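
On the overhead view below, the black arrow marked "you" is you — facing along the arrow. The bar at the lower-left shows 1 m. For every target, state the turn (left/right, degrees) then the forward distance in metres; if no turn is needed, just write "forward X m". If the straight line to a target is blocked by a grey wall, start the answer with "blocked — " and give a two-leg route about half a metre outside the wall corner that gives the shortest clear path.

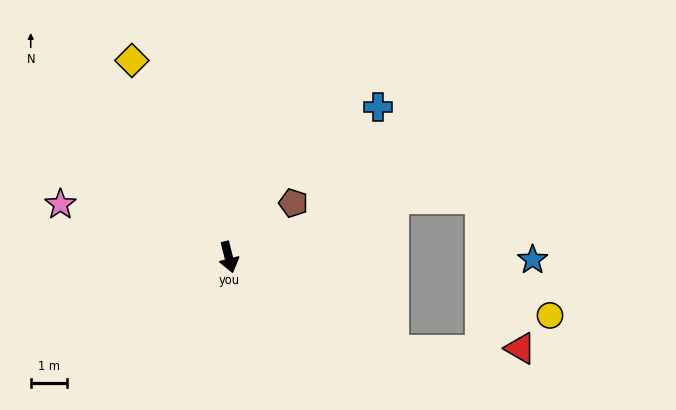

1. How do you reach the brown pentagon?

turn left 116°, forward 2.4 m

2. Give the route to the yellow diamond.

turn right 168°, forward 6.1 m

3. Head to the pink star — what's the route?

turn right 122°, forward 4.9 m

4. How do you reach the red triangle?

blocked — turn left 46°, forward 5.3 m, then turn left 31°, forward 3.5 m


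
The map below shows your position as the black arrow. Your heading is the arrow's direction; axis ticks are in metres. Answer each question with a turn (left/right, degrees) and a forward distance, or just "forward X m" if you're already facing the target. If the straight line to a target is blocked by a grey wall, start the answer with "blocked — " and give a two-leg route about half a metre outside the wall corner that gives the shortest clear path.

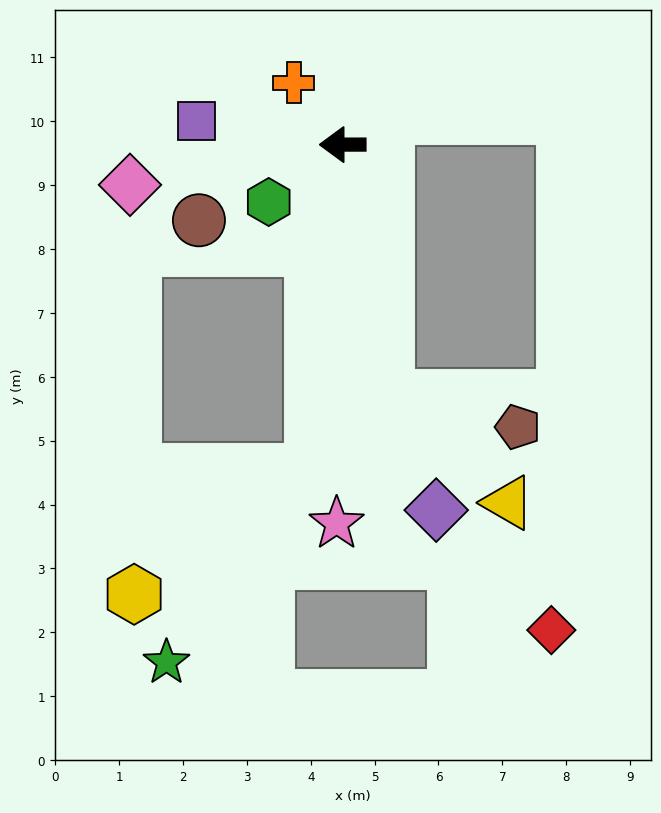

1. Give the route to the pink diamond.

turn left 11°, forward 3.4 m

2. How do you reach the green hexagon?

turn left 38°, forward 1.5 m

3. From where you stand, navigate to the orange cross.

turn right 52°, forward 1.2 m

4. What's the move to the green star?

blocked — turn left 85°, forward 5.1 m, then turn right 32°, forward 3.8 m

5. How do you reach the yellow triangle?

blocked — turn left 100°, forward 4.0 m, then turn left 39°, forward 2.5 m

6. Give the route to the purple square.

turn right 9°, forward 2.3 m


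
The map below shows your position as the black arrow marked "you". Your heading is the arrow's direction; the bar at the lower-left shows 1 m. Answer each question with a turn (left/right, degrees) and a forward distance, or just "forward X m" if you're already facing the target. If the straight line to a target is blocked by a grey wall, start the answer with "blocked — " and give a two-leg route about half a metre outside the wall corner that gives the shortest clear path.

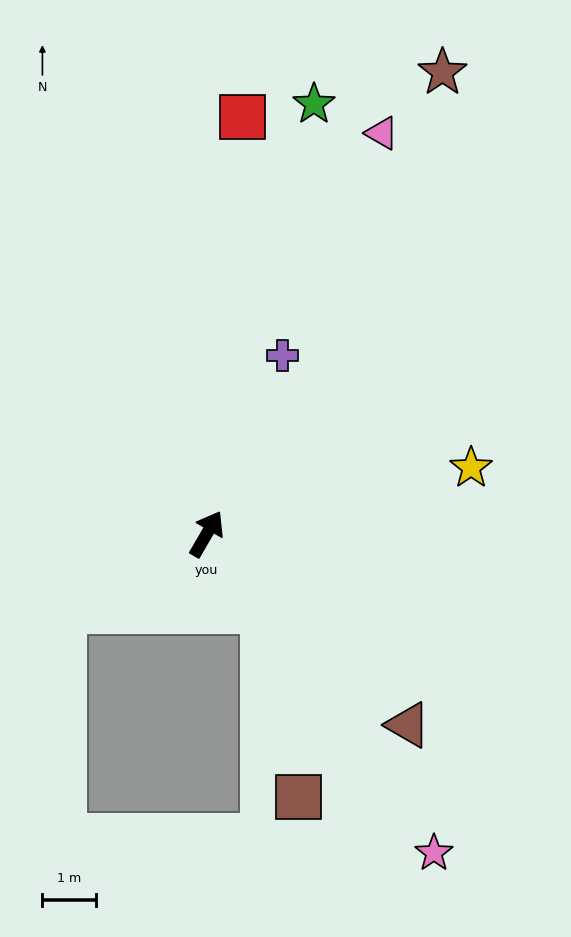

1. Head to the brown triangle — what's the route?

turn right 103°, forward 5.2 m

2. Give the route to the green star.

turn left 16°, forward 8.2 m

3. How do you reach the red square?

turn left 25°, forward 7.8 m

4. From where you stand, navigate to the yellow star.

turn right 46°, forward 5.1 m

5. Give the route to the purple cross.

turn left 7°, forward 3.6 m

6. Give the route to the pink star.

turn right 114°, forward 7.3 m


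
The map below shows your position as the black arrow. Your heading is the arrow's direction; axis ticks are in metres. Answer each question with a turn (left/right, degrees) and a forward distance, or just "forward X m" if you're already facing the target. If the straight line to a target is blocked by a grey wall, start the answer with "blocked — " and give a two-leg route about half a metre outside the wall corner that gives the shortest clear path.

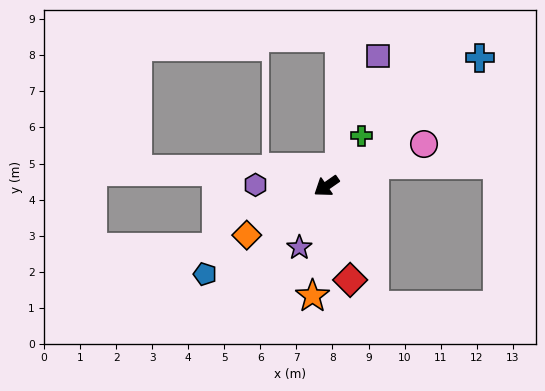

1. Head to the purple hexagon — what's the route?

turn right 36°, forward 2.0 m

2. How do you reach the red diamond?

turn left 69°, forward 2.7 m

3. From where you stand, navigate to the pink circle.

turn left 168°, forward 2.9 m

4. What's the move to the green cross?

turn right 160°, forward 1.7 m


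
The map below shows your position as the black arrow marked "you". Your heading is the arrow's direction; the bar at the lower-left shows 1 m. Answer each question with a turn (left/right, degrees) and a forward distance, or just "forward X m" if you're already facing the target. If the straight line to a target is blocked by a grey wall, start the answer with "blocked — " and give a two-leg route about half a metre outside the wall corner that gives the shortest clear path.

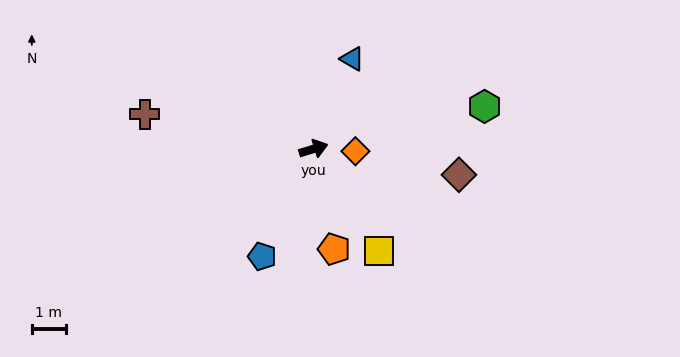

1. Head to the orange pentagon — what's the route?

turn right 96°, forward 3.0 m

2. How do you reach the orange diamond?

turn right 20°, forward 1.2 m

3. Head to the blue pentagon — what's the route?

turn right 133°, forward 3.5 m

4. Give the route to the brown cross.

turn left 151°, forward 5.0 m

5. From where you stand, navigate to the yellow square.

turn right 74°, forward 3.5 m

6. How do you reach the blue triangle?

turn left 50°, forward 2.9 m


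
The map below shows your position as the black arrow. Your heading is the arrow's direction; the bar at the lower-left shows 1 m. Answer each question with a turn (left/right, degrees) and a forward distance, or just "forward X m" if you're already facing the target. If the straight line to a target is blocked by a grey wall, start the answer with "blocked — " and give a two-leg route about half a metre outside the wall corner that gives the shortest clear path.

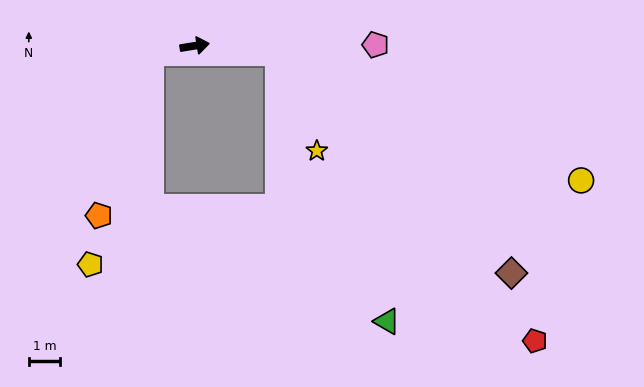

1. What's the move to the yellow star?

blocked — turn right 14°, forward 2.7 m, then turn right 64°, forward 3.3 m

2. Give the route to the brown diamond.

blocked — turn right 14°, forward 2.7 m, then turn right 39°, forward 10.2 m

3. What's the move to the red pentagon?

blocked — turn right 14°, forward 2.7 m, then turn right 44°, forward 12.2 m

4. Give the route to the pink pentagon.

turn right 9°, forward 5.7 m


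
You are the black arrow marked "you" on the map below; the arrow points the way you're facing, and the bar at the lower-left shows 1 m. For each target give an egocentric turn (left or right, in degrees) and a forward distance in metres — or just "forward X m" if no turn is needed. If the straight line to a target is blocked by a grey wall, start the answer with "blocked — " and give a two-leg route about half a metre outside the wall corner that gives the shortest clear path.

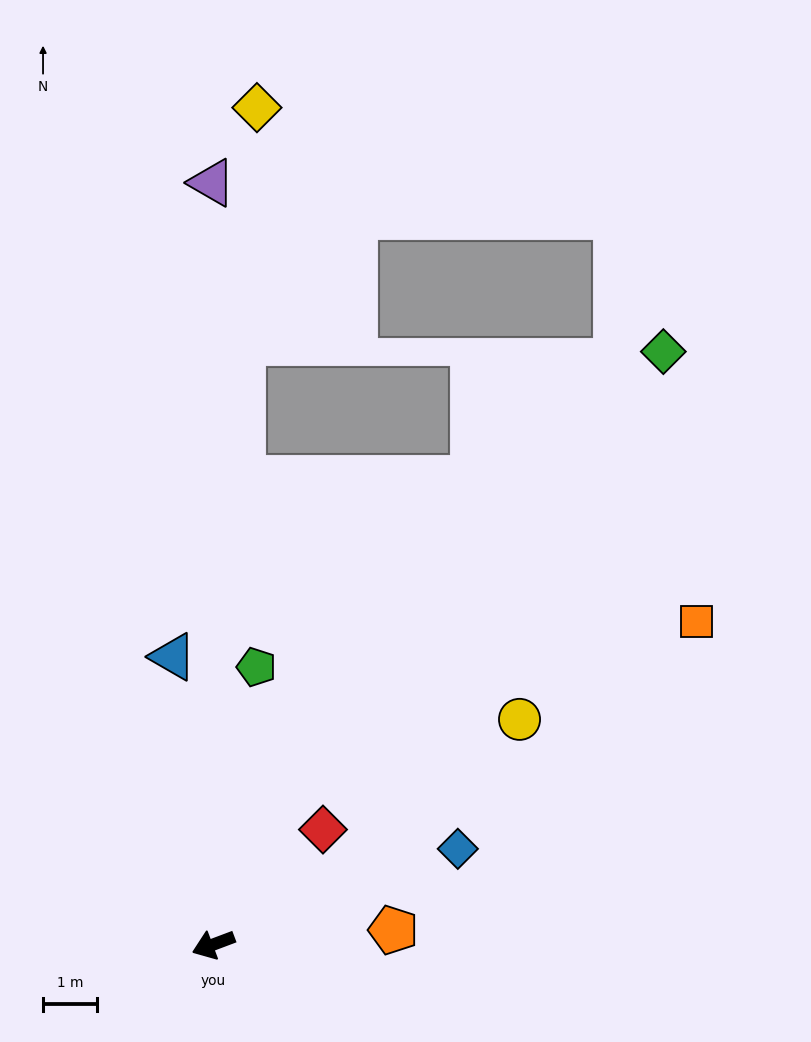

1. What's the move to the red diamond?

turn right 154°, forward 3.0 m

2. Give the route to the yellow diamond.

turn right 114°, forward 15.7 m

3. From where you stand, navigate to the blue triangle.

turn right 103°, forward 5.4 m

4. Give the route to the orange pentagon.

turn left 164°, forward 3.4 m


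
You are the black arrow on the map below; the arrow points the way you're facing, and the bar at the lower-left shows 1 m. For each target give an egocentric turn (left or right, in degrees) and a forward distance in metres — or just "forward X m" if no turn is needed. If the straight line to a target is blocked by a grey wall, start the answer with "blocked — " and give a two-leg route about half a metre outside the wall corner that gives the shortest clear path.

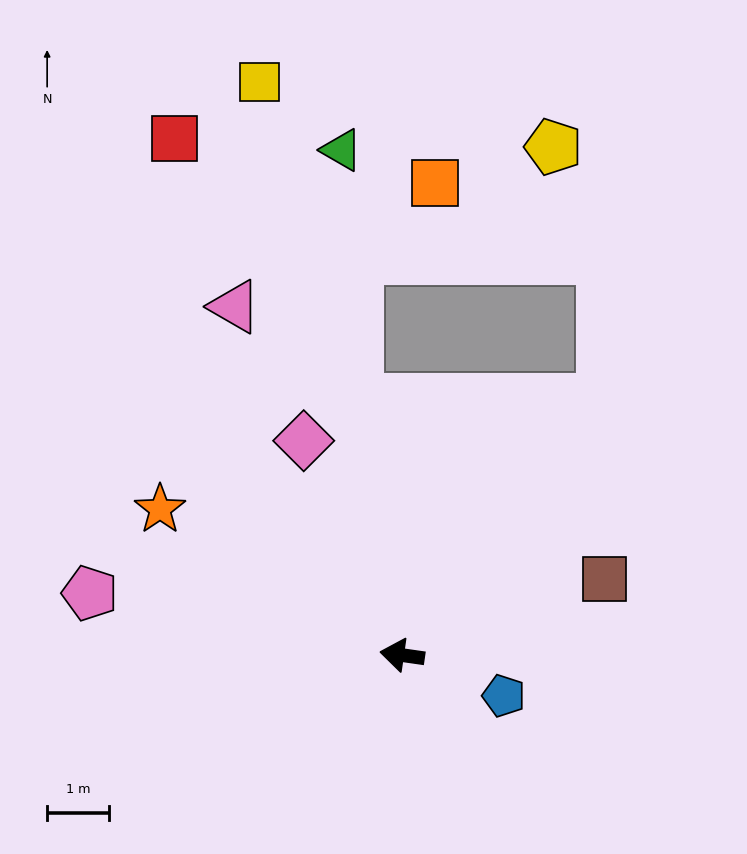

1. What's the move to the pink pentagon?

turn right 3°, forward 5.2 m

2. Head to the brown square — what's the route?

turn right 151°, forward 3.5 m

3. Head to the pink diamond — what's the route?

turn right 57°, forward 3.8 m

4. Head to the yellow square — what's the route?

turn right 68°, forward 9.6 m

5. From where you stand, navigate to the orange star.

turn right 23°, forward 4.6 m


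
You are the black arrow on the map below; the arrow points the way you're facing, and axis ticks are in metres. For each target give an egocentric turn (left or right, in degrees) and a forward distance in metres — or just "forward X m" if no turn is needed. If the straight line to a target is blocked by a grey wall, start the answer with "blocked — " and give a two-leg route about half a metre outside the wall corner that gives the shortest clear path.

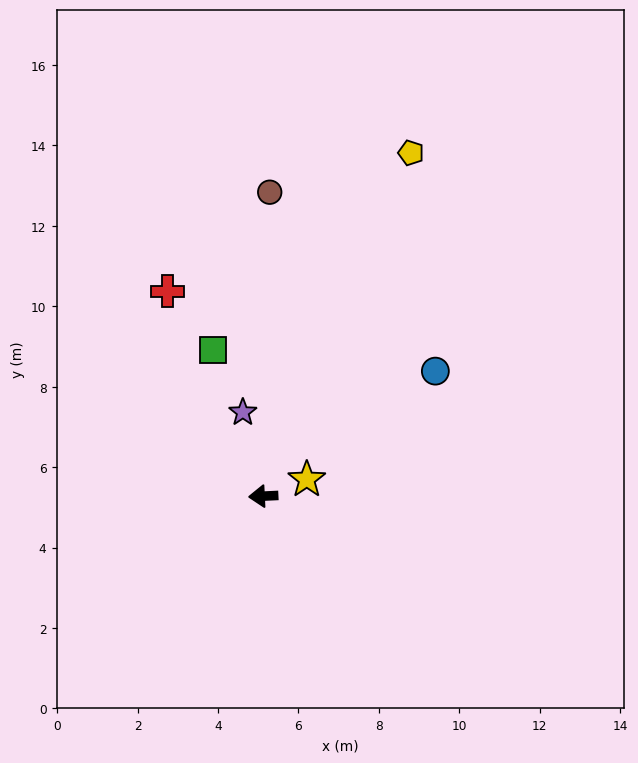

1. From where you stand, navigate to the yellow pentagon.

turn right 116°, forward 9.3 m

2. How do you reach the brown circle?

turn right 94°, forward 7.6 m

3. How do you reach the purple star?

turn right 79°, forward 2.1 m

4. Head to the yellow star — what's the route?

turn right 162°, forward 1.2 m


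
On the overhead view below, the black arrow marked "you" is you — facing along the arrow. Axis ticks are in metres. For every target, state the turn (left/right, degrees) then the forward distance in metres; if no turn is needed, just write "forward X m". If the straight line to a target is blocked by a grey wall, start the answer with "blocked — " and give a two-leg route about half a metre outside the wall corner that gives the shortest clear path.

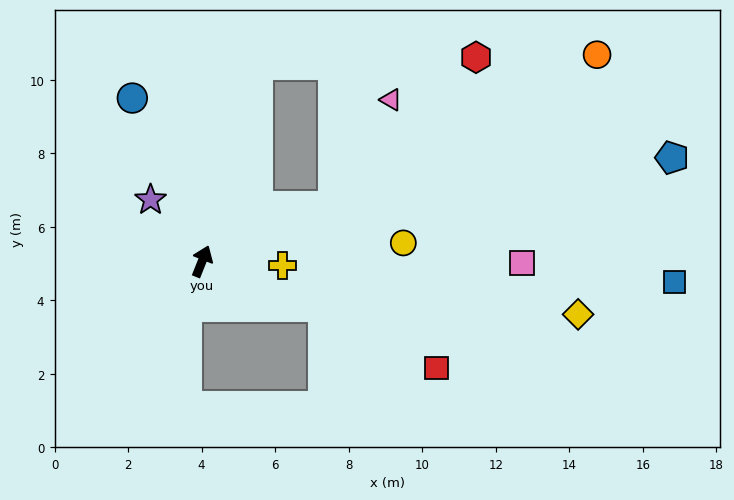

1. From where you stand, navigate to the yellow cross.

turn right 71°, forward 2.2 m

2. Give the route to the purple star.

turn left 62°, forward 2.2 m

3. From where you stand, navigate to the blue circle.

turn left 45°, forward 4.8 m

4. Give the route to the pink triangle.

blocked — turn right 46°, forward 3.9 m, then turn left 40°, forward 3.3 m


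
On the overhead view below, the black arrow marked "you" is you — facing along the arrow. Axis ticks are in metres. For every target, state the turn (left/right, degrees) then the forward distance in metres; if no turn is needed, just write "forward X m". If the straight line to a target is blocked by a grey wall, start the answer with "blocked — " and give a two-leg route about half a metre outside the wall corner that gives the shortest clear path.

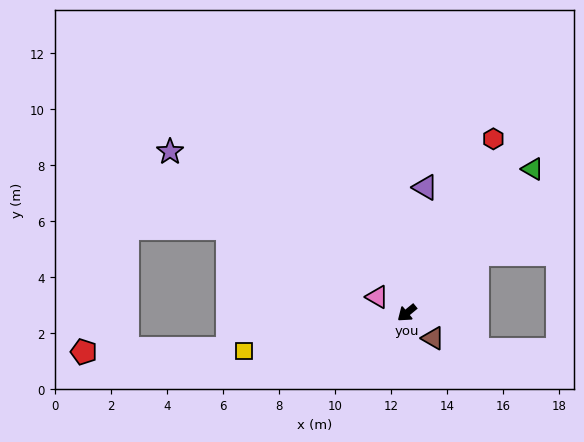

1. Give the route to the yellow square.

turn right 26°, forward 6.0 m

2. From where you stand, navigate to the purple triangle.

turn right 138°, forward 4.5 m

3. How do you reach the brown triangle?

turn left 96°, forward 1.3 m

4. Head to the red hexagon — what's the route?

turn right 156°, forward 6.9 m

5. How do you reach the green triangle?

turn right 171°, forward 6.8 m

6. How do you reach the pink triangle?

turn right 68°, forward 1.2 m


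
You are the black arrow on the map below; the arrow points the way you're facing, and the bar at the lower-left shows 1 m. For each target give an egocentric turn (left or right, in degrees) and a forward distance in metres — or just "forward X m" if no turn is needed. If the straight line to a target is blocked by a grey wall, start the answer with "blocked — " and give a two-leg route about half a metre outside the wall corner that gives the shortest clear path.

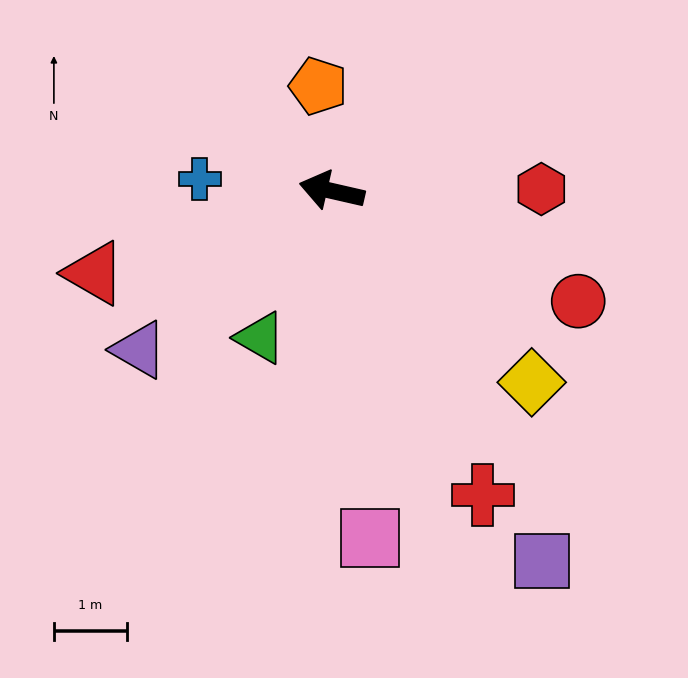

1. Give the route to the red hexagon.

turn right 167°, forward 2.9 m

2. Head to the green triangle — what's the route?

turn left 77°, forward 2.2 m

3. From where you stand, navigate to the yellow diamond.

turn left 149°, forward 3.8 m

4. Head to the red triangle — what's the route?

turn left 32°, forward 3.4 m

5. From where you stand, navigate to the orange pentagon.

turn right 70°, forward 1.4 m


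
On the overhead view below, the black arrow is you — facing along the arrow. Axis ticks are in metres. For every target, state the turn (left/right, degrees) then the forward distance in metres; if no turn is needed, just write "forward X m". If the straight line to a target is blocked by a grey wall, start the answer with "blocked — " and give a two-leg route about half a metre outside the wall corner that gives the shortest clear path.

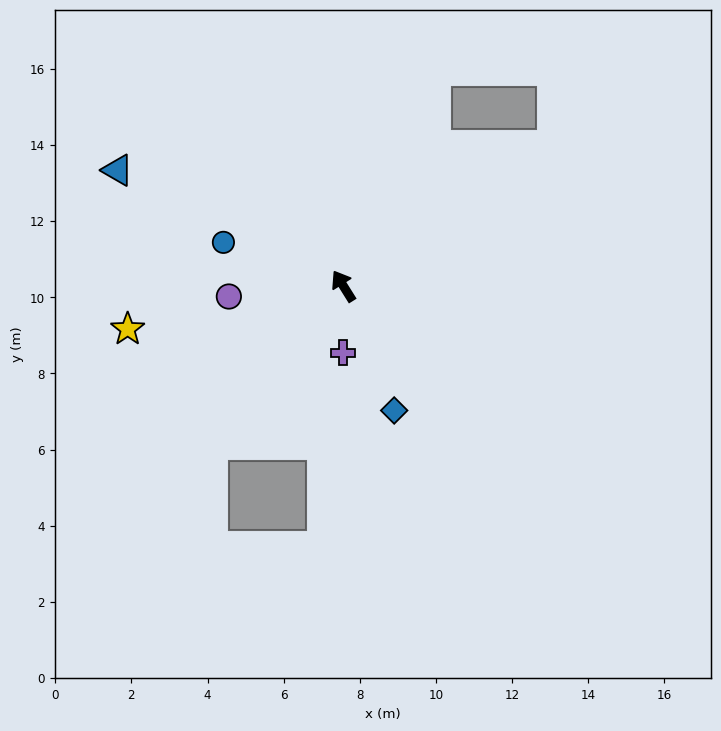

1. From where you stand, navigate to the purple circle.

turn left 63°, forward 3.0 m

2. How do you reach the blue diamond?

turn left 170°, forward 3.5 m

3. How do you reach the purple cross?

turn left 148°, forward 1.8 m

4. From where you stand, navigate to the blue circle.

turn left 38°, forward 3.4 m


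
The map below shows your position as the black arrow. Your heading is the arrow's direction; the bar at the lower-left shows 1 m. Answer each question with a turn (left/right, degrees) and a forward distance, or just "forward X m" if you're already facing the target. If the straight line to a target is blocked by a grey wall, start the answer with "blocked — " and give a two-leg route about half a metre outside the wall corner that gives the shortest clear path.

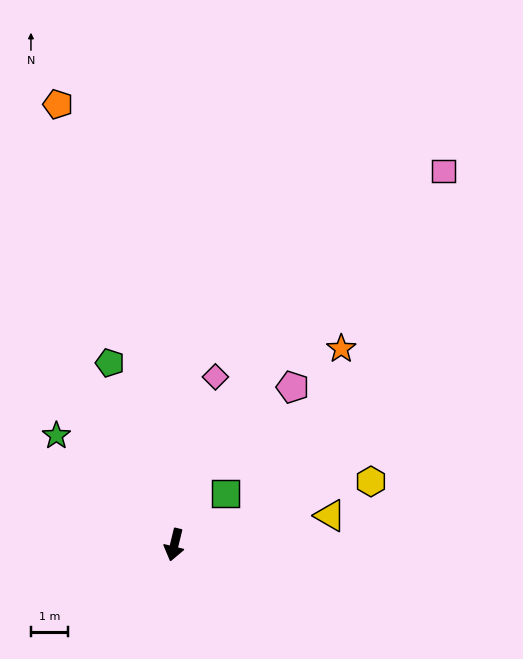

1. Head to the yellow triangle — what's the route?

turn left 114°, forward 4.3 m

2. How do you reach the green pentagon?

turn right 147°, forward 5.3 m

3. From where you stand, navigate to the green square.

turn left 149°, forward 2.0 m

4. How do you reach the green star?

turn right 119°, forward 4.4 m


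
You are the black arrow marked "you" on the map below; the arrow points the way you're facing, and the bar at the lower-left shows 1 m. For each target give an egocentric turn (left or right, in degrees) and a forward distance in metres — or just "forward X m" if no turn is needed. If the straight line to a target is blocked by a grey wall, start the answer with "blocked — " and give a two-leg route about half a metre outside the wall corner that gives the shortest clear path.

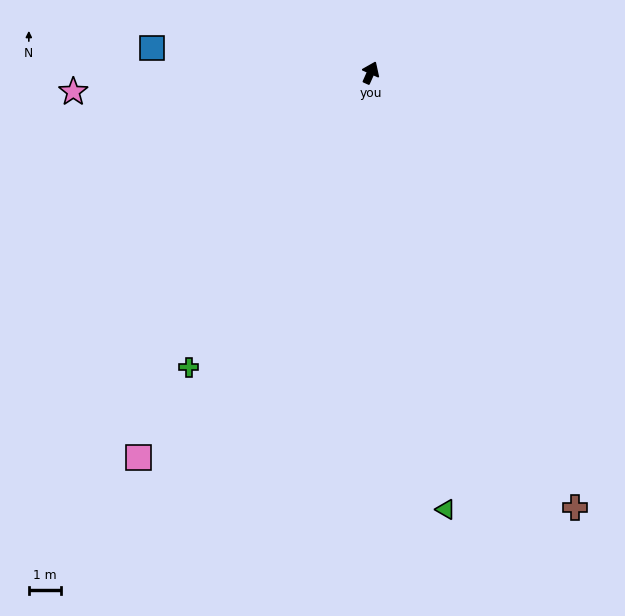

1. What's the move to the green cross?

turn left 172°, forward 10.9 m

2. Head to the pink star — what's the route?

turn left 118°, forward 9.4 m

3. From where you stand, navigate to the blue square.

turn left 108°, forward 6.9 m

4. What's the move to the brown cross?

turn right 131°, forward 15.2 m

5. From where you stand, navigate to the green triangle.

turn right 146°, forward 14.0 m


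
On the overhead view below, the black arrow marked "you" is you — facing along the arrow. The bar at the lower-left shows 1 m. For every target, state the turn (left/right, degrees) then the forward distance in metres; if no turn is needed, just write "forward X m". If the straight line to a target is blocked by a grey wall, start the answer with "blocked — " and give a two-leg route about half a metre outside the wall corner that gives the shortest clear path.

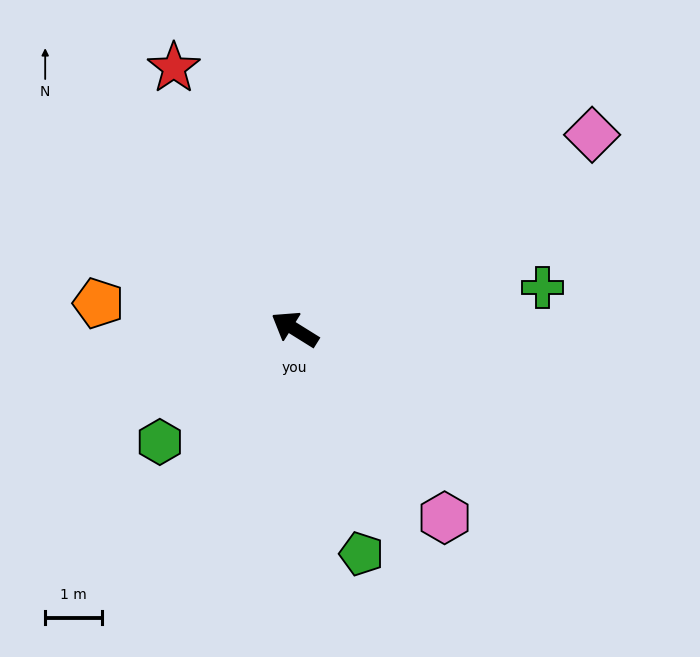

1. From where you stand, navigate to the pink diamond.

turn right 115°, forward 6.2 m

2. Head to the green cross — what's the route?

turn right 138°, forward 4.4 m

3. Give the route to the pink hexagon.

turn left 160°, forward 4.2 m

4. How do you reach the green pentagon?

turn left 138°, forward 4.1 m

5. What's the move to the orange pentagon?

turn left 24°, forward 3.5 m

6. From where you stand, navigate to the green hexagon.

turn left 72°, forward 3.1 m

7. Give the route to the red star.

turn right 33°, forward 5.1 m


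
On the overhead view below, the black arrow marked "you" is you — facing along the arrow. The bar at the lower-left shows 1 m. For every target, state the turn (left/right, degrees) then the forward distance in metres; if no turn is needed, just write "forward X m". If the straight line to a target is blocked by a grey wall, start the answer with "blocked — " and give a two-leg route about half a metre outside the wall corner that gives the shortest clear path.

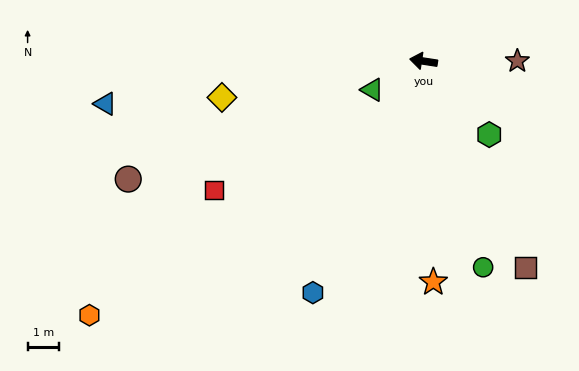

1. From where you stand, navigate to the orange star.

turn left 101°, forward 7.1 m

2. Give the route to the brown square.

turn left 125°, forward 7.4 m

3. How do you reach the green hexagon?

turn left 141°, forward 3.1 m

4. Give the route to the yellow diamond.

turn left 19°, forward 6.5 m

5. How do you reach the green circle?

turn left 115°, forward 6.9 m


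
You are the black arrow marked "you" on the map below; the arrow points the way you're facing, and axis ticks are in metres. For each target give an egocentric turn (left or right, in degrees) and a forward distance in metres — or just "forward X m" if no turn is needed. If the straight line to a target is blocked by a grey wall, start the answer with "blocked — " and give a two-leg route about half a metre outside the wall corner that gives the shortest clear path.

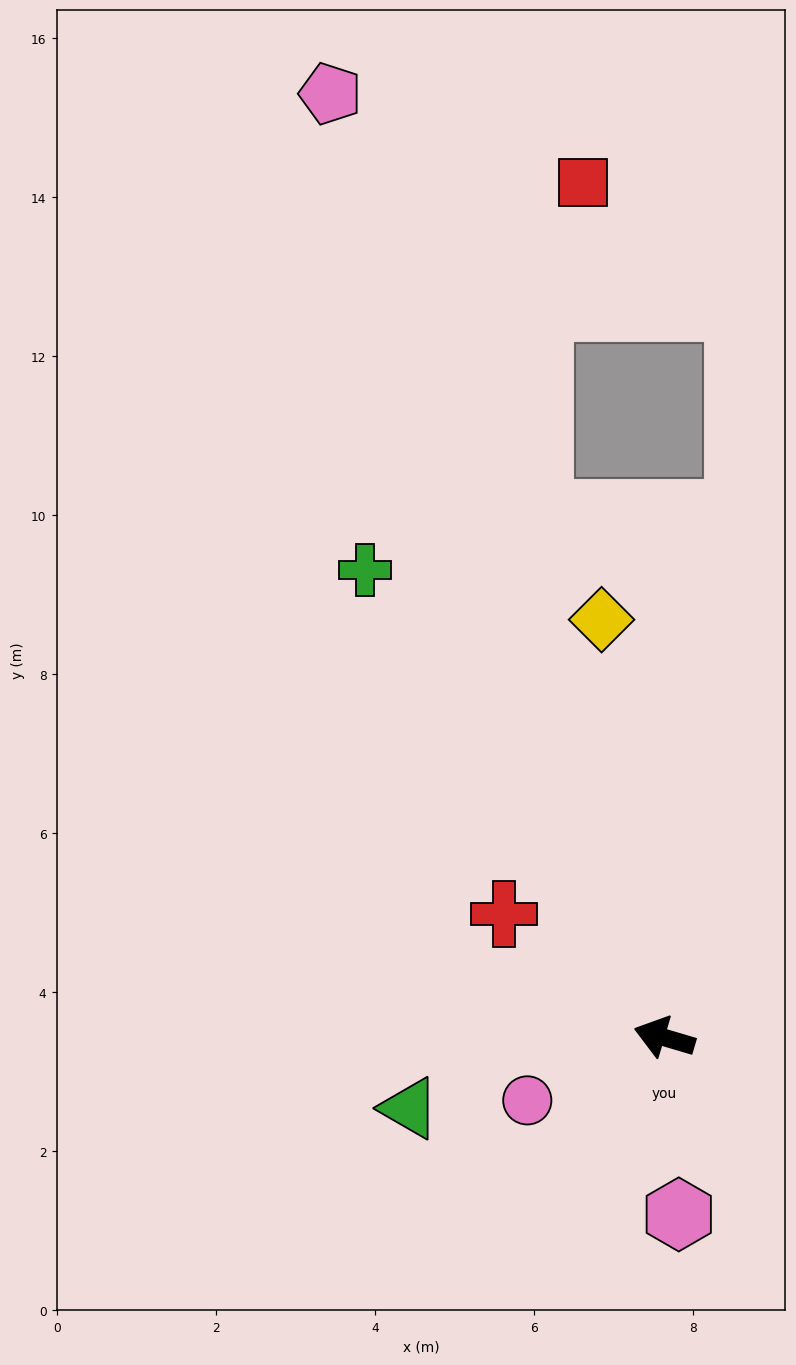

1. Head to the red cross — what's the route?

turn right 21°, forward 2.5 m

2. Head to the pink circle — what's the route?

turn left 41°, forward 1.9 m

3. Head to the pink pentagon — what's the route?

turn right 54°, forward 12.6 m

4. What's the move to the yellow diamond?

turn right 65°, forward 5.3 m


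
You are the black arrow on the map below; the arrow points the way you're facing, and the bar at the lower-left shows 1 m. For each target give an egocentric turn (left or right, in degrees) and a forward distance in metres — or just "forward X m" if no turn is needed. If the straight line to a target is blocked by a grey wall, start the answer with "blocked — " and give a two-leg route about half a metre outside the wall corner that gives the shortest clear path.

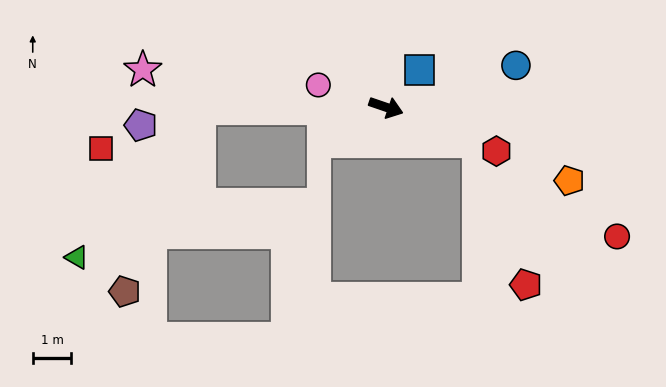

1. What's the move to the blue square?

turn left 67°, forward 1.3 m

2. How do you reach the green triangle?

blocked — turn right 161°, forward 4.8 m, then turn left 50°, forward 5.0 m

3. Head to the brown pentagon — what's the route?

blocked — turn right 161°, forward 4.8 m, then turn left 68°, forward 5.1 m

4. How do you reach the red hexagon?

turn right 3°, forward 3.1 m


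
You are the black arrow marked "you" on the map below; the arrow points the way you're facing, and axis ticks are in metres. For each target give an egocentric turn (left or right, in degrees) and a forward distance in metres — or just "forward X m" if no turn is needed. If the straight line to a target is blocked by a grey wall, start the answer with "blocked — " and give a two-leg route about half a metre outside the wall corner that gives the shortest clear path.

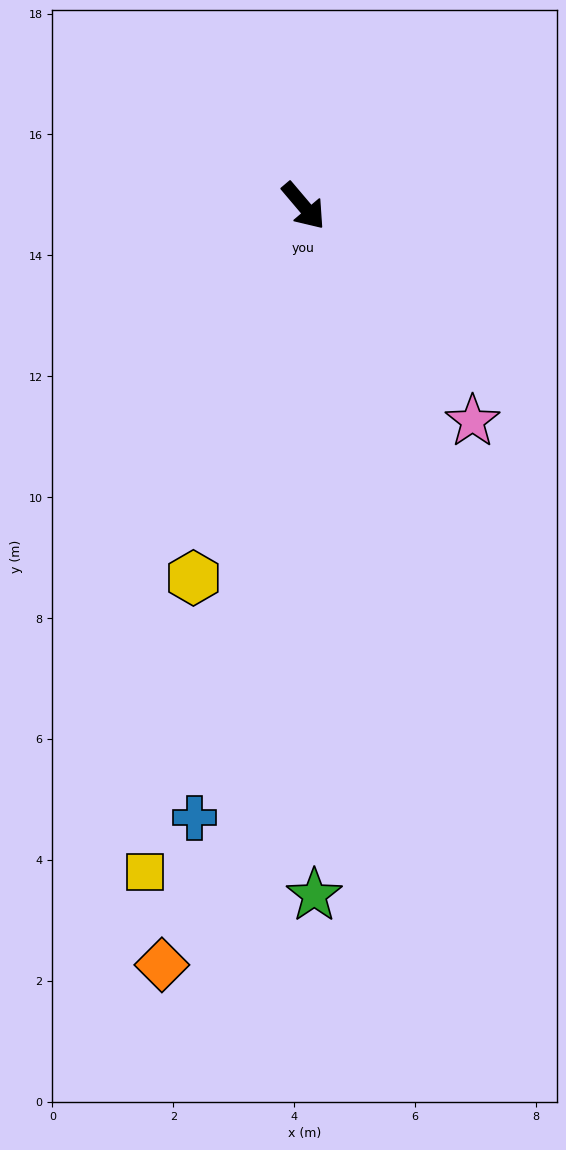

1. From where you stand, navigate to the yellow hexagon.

turn right 57°, forward 6.4 m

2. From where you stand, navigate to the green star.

turn right 39°, forward 11.4 m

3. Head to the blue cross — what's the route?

turn right 50°, forward 10.3 m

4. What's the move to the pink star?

turn right 2°, forward 4.5 m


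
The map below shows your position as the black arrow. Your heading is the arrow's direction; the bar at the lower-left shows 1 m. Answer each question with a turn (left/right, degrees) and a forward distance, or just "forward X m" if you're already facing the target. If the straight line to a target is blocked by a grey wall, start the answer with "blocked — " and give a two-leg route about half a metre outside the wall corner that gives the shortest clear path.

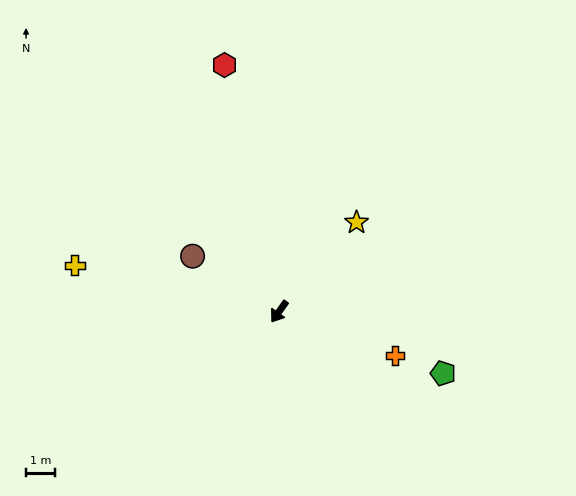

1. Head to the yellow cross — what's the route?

turn right 67°, forward 7.4 m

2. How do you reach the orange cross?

turn left 105°, forward 4.3 m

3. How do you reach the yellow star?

turn left 174°, forward 4.1 m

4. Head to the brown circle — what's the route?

turn right 87°, forward 3.6 m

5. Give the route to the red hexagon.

turn right 132°, forward 8.9 m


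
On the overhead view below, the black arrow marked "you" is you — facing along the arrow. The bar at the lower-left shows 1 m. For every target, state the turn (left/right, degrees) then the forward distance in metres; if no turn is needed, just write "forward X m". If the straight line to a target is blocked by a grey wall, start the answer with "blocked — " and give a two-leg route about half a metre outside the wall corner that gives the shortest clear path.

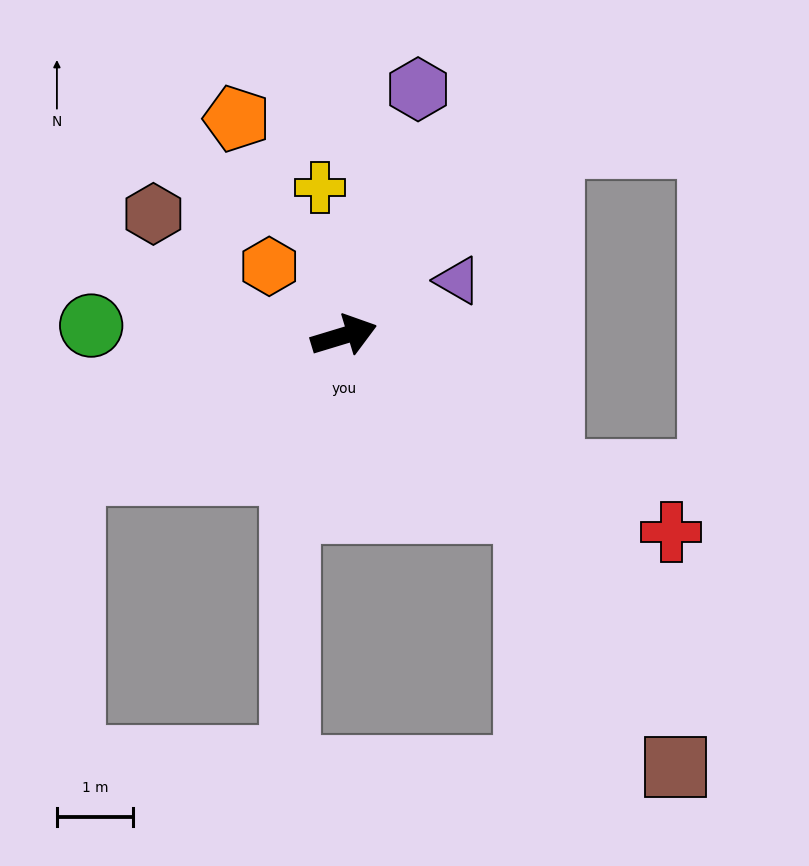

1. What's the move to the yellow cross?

turn left 82°, forward 2.0 m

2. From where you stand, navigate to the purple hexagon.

turn left 56°, forward 3.4 m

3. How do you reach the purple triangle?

turn left 9°, forward 1.7 m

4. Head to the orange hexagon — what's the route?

turn left 120°, forward 1.3 m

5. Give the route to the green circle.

turn left 161°, forward 3.3 m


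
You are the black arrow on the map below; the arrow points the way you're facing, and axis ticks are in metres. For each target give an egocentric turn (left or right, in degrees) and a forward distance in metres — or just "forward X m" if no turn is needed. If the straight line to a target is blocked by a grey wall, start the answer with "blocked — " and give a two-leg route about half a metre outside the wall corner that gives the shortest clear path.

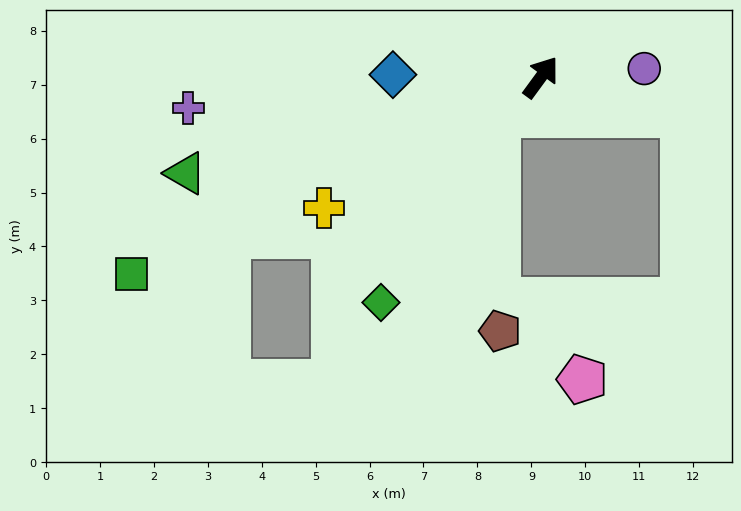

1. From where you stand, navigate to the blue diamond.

turn left 125°, forward 2.7 m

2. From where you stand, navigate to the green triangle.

turn left 141°, forward 6.8 m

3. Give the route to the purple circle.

turn right 49°, forward 1.9 m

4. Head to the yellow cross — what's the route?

turn left 157°, forward 4.7 m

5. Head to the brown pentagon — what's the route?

blocked — turn left 167°, forward 1.1 m, then turn left 50°, forward 4.0 m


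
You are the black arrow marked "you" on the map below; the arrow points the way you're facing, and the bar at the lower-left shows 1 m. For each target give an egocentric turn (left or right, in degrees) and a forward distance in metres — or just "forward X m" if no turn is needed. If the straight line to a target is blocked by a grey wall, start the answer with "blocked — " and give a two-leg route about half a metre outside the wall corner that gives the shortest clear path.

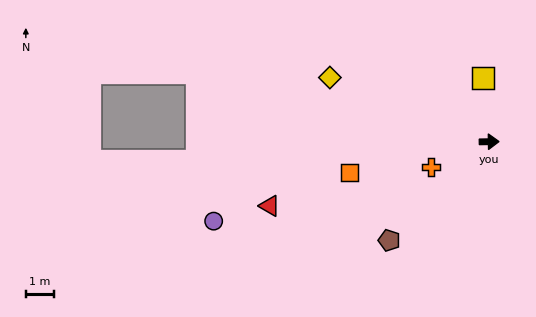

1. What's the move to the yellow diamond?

turn left 157°, forward 6.1 m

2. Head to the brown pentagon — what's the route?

turn right 136°, forward 5.0 m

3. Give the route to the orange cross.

turn right 158°, forward 2.3 m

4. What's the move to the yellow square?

turn left 95°, forward 2.3 m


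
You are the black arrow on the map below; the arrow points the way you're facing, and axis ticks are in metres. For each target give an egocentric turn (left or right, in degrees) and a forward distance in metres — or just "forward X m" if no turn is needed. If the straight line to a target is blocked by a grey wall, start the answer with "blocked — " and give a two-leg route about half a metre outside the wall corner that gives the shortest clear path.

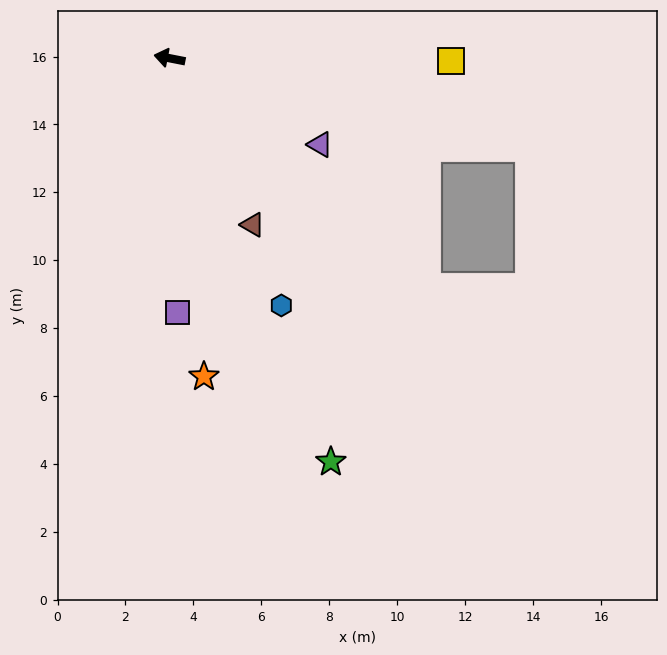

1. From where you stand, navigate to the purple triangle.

turn left 161°, forward 5.1 m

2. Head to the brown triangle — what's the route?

turn left 128°, forward 5.5 m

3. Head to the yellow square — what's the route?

turn right 169°, forward 8.3 m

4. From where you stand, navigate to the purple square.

turn left 103°, forward 7.5 m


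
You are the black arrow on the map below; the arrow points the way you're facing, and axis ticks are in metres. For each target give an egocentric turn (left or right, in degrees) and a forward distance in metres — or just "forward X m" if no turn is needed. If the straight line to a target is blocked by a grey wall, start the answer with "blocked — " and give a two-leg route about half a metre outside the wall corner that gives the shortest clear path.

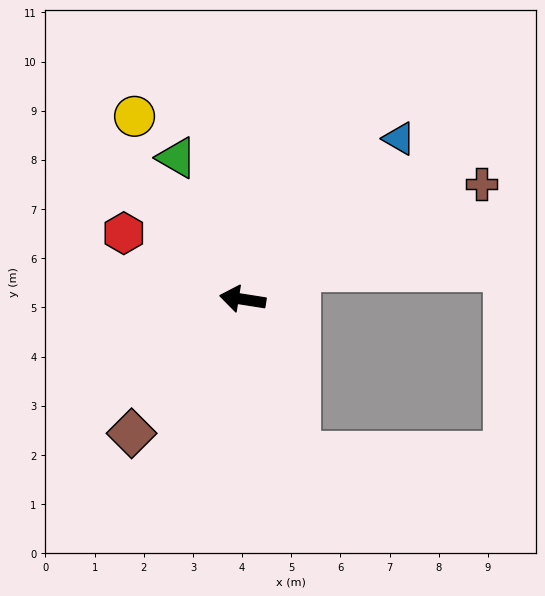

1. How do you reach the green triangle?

turn right 56°, forward 3.2 m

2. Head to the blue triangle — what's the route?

turn right 125°, forward 4.6 m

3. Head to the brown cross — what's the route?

turn right 145°, forward 5.4 m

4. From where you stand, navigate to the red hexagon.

turn right 20°, forward 2.8 m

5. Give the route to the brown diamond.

turn left 59°, forward 3.5 m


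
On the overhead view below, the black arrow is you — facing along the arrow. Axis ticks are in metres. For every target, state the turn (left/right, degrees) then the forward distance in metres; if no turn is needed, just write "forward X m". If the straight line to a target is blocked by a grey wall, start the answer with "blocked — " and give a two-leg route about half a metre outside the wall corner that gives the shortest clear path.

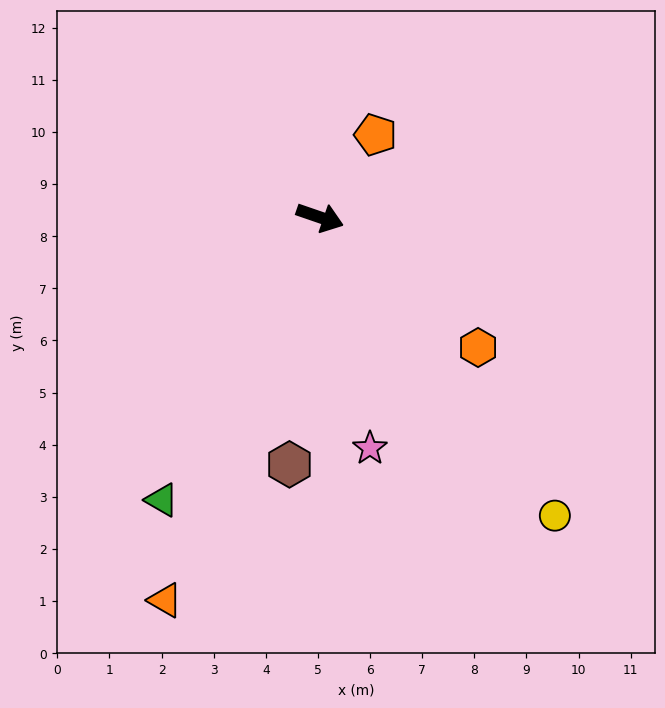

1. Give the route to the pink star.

turn right 59°, forward 4.5 m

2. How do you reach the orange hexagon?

turn right 20°, forward 3.9 m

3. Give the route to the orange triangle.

turn right 93°, forward 7.9 m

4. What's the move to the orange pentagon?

turn left 75°, forward 1.9 m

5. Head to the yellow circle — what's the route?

turn right 33°, forward 7.3 m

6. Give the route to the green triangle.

turn right 100°, forward 6.2 m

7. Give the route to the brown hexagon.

turn right 78°, forward 4.8 m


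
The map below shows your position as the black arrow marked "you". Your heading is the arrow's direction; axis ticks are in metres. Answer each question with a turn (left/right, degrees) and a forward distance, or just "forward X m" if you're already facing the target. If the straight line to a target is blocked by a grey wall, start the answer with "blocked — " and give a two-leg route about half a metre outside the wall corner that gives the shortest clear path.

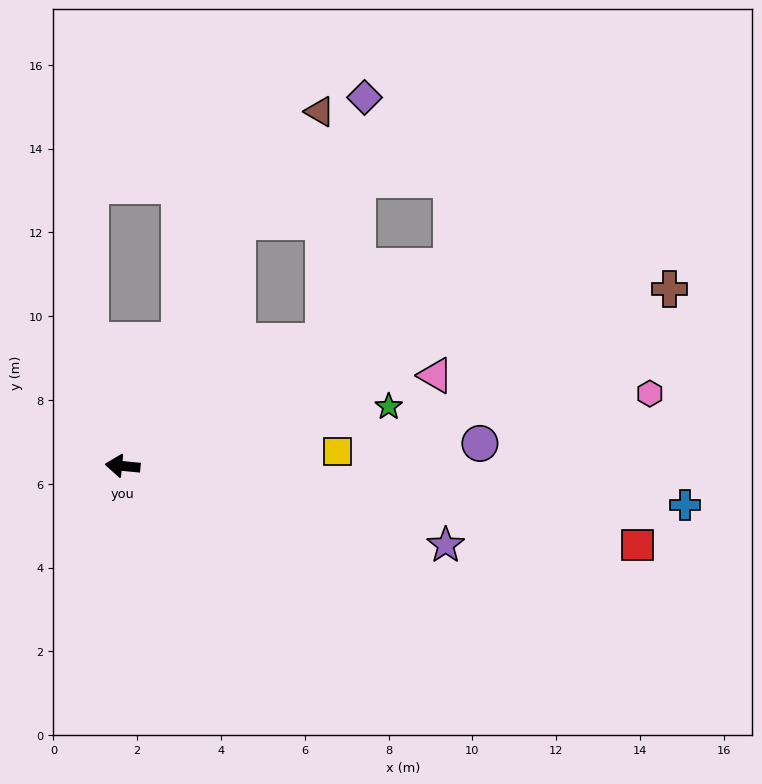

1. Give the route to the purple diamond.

blocked — turn right 142°, forward 5.6 m, then turn left 48°, forward 5.9 m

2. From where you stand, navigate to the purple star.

turn left 172°, forward 7.9 m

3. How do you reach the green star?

turn right 162°, forward 6.5 m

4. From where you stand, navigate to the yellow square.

turn right 170°, forward 5.1 m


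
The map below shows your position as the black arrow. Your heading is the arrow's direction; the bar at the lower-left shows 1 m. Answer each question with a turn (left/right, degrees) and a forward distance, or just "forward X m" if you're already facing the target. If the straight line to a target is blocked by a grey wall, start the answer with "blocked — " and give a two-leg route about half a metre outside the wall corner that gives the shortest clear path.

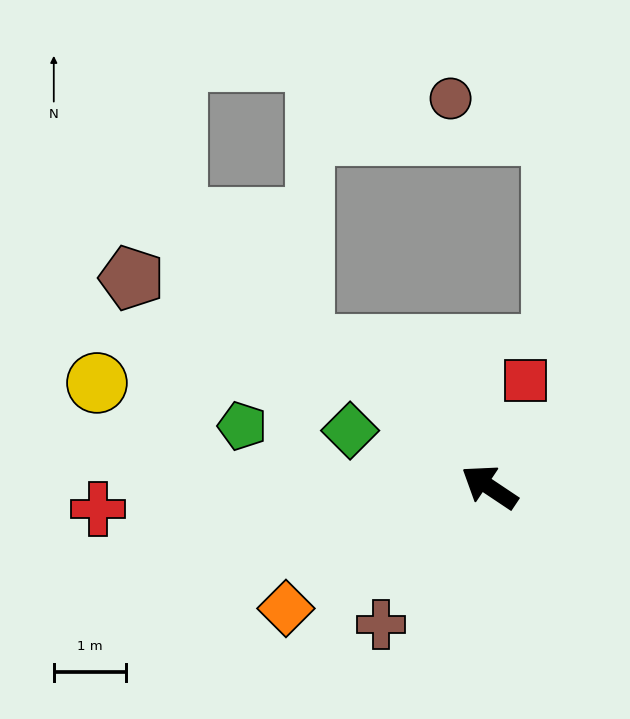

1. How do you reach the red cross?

turn left 37°, forward 5.4 m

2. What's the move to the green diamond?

turn left 12°, forward 2.1 m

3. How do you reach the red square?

turn right 75°, forward 1.6 m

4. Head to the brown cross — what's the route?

turn left 86°, forward 2.4 m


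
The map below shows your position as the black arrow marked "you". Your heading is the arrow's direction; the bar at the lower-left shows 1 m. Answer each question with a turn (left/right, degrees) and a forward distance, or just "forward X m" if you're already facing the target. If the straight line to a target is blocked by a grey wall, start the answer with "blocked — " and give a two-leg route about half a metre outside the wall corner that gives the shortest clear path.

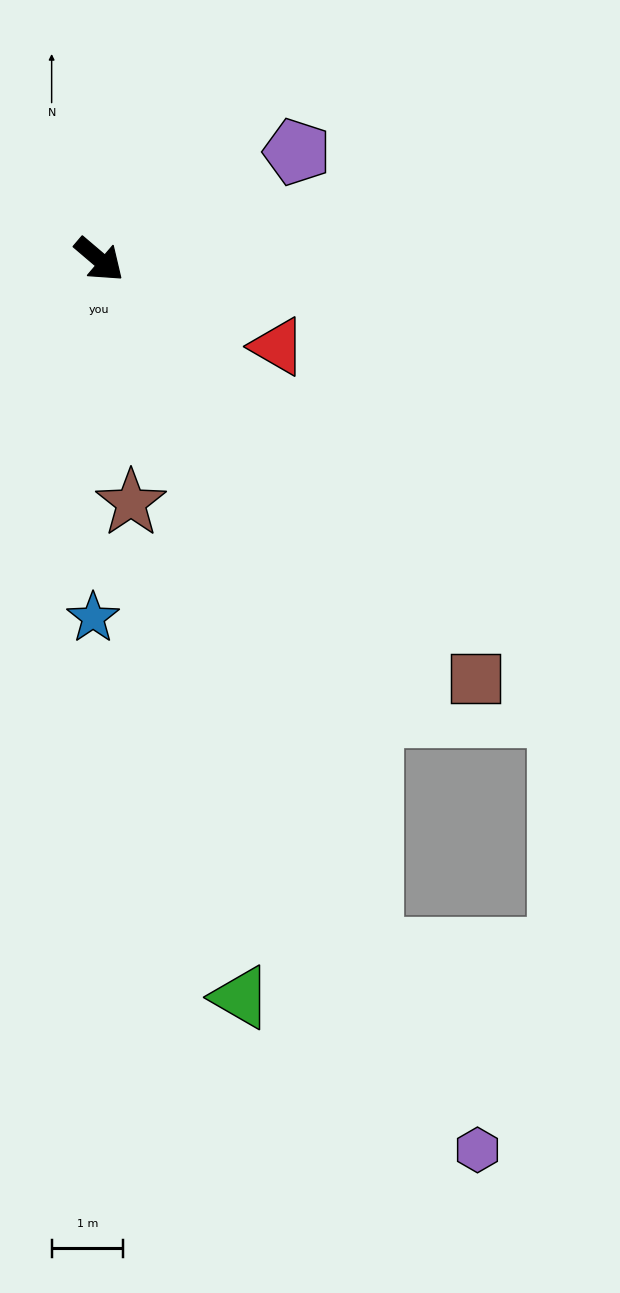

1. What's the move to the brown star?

turn right 42°, forward 3.4 m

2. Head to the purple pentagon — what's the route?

turn left 69°, forward 3.2 m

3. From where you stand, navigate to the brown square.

turn right 8°, forward 7.9 m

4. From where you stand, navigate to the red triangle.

turn left 14°, forward 2.8 m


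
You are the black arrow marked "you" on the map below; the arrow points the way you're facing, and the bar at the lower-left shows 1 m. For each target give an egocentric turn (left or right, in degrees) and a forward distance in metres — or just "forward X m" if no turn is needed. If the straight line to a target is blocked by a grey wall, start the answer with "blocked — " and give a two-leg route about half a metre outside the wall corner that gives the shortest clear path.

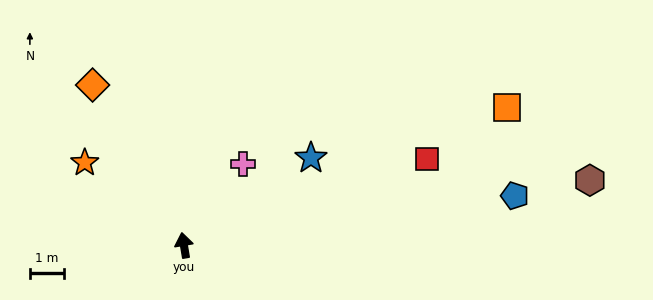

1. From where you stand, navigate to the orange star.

turn left 41°, forward 3.8 m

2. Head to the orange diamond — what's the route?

turn left 20°, forward 5.5 m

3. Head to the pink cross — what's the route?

turn right 46°, forward 3.0 m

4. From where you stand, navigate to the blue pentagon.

turn right 91°, forward 9.9 m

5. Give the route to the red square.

turn right 80°, forward 7.7 m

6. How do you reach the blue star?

turn right 65°, forward 4.6 m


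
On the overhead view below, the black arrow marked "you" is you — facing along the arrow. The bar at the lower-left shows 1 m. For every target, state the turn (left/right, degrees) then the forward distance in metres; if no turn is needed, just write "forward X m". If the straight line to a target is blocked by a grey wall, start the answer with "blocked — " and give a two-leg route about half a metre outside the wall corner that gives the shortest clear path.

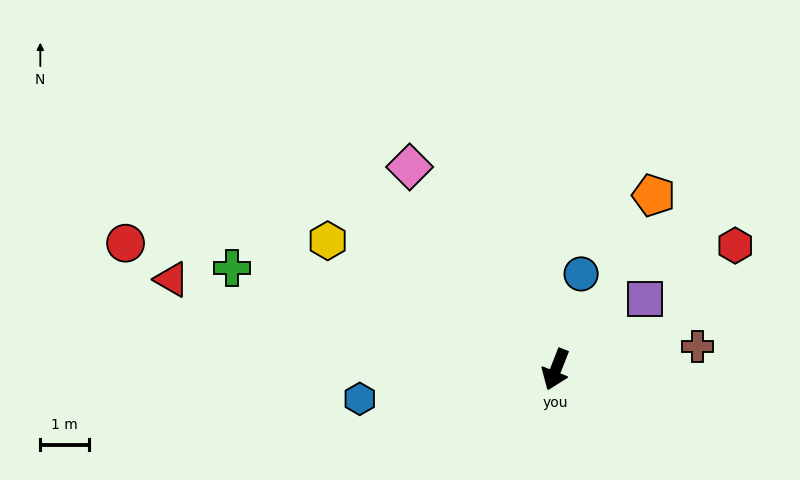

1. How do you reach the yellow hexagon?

turn right 98°, forward 5.4 m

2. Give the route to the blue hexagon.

turn right 60°, forward 4.1 m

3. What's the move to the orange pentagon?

turn left 172°, forward 4.1 m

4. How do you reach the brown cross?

turn left 121°, forward 2.9 m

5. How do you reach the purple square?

turn left 150°, forward 2.3 m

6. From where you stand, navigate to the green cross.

turn right 86°, forward 7.0 m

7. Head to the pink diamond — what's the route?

turn right 123°, forward 5.1 m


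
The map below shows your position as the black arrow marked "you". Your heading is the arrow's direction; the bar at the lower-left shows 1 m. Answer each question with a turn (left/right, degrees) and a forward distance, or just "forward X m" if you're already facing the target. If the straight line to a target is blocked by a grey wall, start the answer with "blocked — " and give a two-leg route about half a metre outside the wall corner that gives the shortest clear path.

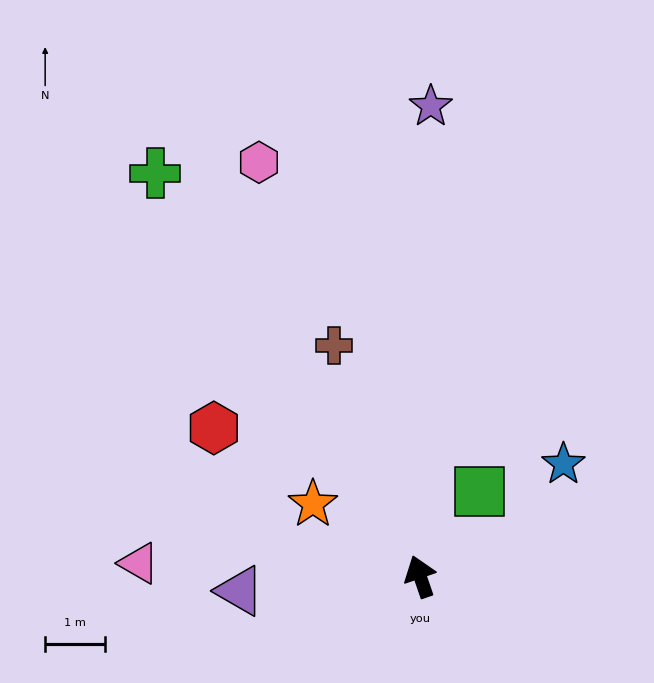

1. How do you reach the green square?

turn right 54°, forward 1.7 m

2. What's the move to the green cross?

turn left 14°, forward 8.0 m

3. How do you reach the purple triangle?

turn left 76°, forward 3.0 m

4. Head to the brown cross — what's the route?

forward 4.1 m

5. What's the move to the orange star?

turn left 37°, forward 2.2 m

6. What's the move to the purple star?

turn right 20°, forward 7.8 m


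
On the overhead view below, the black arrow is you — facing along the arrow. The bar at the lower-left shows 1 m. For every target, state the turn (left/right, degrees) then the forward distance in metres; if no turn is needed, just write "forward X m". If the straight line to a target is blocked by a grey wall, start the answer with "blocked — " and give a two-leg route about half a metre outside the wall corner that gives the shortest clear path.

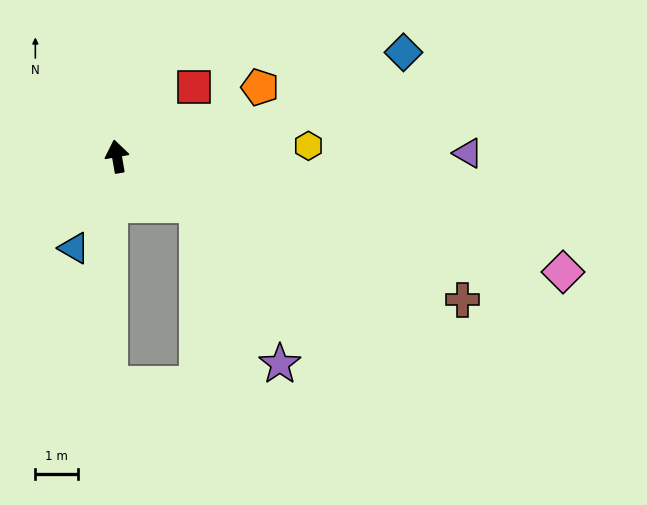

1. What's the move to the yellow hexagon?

turn right 97°, forward 4.5 m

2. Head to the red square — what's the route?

turn right 58°, forward 2.4 m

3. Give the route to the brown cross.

turn right 122°, forward 8.7 m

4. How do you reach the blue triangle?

turn left 145°, forward 2.4 m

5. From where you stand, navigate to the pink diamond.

turn right 114°, forward 10.7 m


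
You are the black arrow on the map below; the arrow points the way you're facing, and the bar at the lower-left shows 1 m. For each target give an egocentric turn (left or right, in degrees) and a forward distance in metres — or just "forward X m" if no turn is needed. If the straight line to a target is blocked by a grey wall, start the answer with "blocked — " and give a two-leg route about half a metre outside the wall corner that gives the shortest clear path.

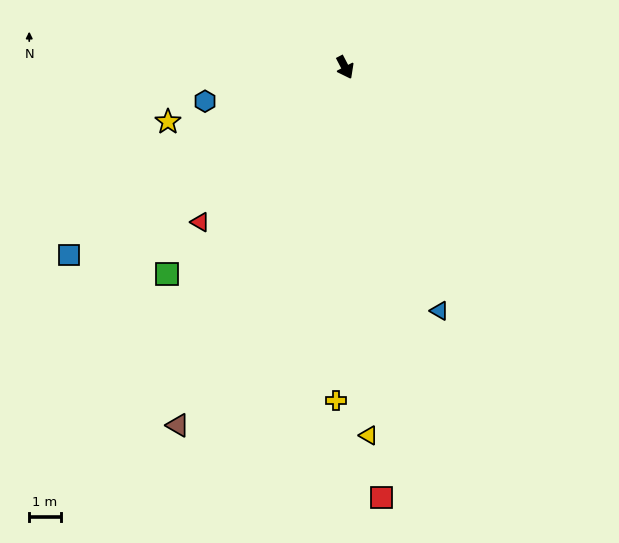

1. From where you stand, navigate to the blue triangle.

turn right 6°, forward 8.3 m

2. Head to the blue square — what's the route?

turn right 83°, forward 10.6 m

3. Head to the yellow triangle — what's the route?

turn right 24°, forward 11.7 m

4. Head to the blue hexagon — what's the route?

turn right 104°, forward 4.6 m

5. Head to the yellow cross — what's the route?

turn right 29°, forward 10.6 m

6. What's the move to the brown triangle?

turn right 53°, forward 12.6 m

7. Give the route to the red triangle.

turn right 71°, forward 6.7 m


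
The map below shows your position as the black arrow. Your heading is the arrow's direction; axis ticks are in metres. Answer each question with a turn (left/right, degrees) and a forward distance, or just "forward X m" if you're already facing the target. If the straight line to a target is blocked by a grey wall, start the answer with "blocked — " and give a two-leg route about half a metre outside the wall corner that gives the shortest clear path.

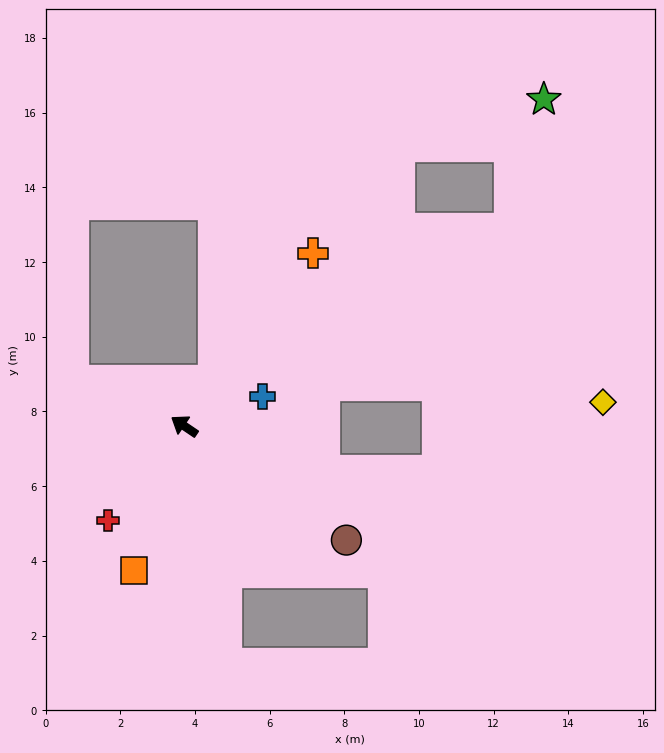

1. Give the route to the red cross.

turn left 85°, forward 3.3 m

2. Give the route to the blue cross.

turn right 125°, forward 2.2 m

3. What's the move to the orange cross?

turn right 93°, forward 5.8 m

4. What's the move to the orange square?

turn left 105°, forward 4.1 m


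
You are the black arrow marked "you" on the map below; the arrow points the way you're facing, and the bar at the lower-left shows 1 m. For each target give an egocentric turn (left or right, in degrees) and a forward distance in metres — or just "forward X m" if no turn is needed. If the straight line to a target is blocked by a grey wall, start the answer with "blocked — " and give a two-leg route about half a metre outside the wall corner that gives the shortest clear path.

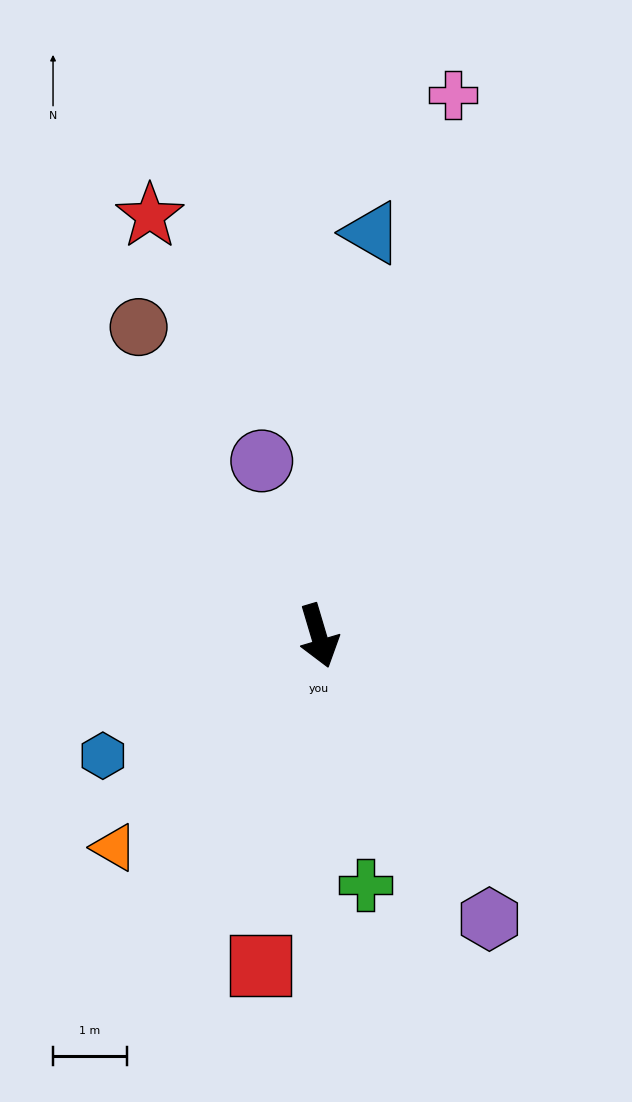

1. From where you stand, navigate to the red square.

turn right 27°, forward 4.5 m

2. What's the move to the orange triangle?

turn right 61°, forward 4.0 m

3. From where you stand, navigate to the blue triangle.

turn left 156°, forward 5.5 m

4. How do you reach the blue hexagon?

turn right 77°, forward 3.4 m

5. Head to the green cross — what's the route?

turn right 6°, forward 3.4 m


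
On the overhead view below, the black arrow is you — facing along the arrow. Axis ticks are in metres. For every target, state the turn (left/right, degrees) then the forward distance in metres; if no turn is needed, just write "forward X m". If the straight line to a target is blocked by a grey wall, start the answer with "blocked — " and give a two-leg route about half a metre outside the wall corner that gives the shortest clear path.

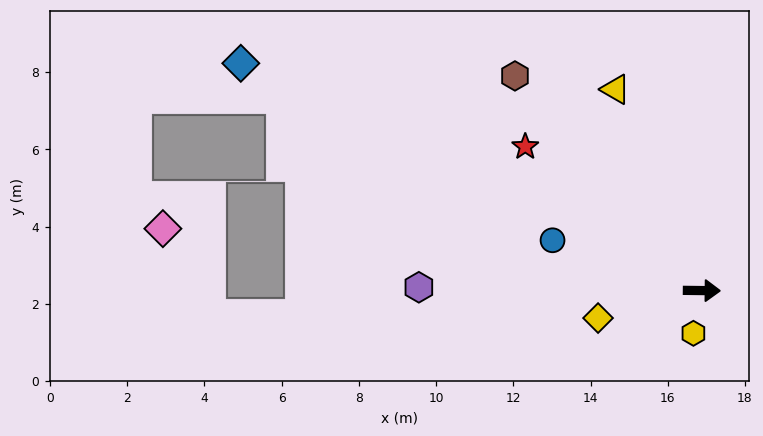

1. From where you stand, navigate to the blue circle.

turn left 162°, forward 4.1 m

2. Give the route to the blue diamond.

turn left 154°, forward 13.3 m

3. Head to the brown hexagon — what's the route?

turn left 132°, forward 7.4 m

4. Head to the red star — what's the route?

turn left 141°, forward 5.9 m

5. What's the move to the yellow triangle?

turn left 114°, forward 5.7 m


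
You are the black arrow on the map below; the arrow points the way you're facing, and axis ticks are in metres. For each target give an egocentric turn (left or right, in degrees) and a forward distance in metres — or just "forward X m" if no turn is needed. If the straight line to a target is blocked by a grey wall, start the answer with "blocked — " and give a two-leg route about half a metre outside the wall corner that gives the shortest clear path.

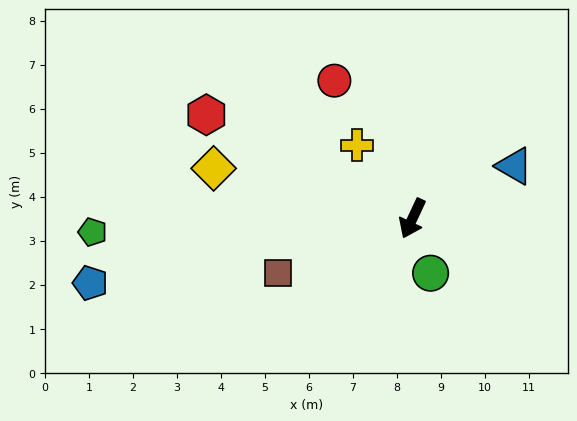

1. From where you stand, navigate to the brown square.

turn right 43°, forward 3.3 m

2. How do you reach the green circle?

turn left 43°, forward 1.3 m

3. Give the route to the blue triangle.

turn left 142°, forward 2.6 m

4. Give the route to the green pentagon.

turn right 63°, forward 7.3 m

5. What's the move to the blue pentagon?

turn right 54°, forward 7.5 m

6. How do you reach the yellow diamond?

turn right 79°, forward 4.7 m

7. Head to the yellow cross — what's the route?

turn right 118°, forward 2.1 m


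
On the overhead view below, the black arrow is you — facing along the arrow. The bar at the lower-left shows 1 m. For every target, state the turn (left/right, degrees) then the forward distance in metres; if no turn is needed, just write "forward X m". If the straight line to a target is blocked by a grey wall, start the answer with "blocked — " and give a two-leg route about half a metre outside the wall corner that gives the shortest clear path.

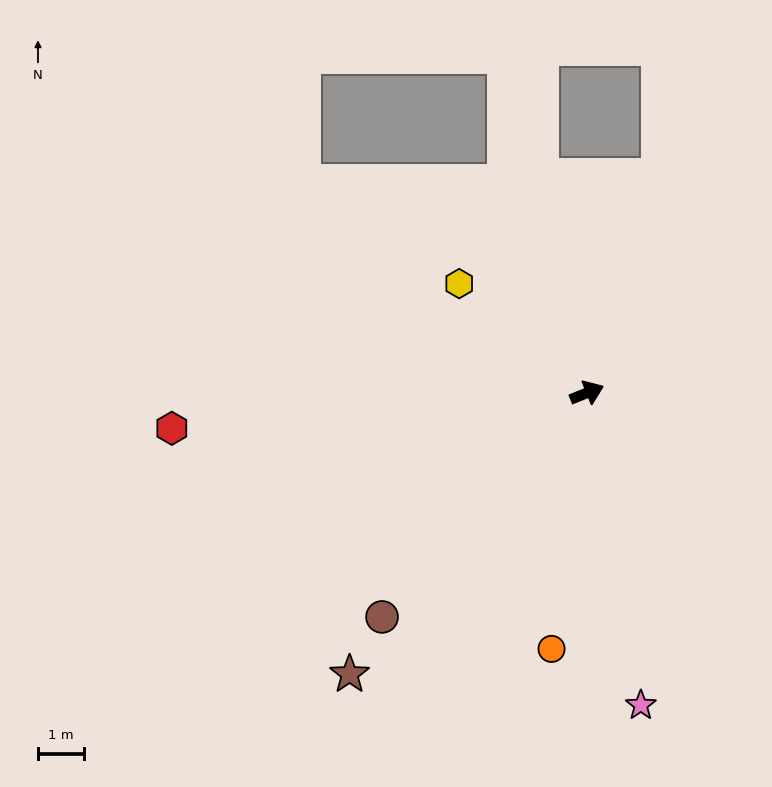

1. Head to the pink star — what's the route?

turn right 102°, forward 6.9 m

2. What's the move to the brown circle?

turn right 154°, forward 6.6 m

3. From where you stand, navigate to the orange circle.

turn right 120°, forward 5.7 m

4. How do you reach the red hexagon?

turn left 163°, forward 9.1 m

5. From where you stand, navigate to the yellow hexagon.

turn left 117°, forward 3.7 m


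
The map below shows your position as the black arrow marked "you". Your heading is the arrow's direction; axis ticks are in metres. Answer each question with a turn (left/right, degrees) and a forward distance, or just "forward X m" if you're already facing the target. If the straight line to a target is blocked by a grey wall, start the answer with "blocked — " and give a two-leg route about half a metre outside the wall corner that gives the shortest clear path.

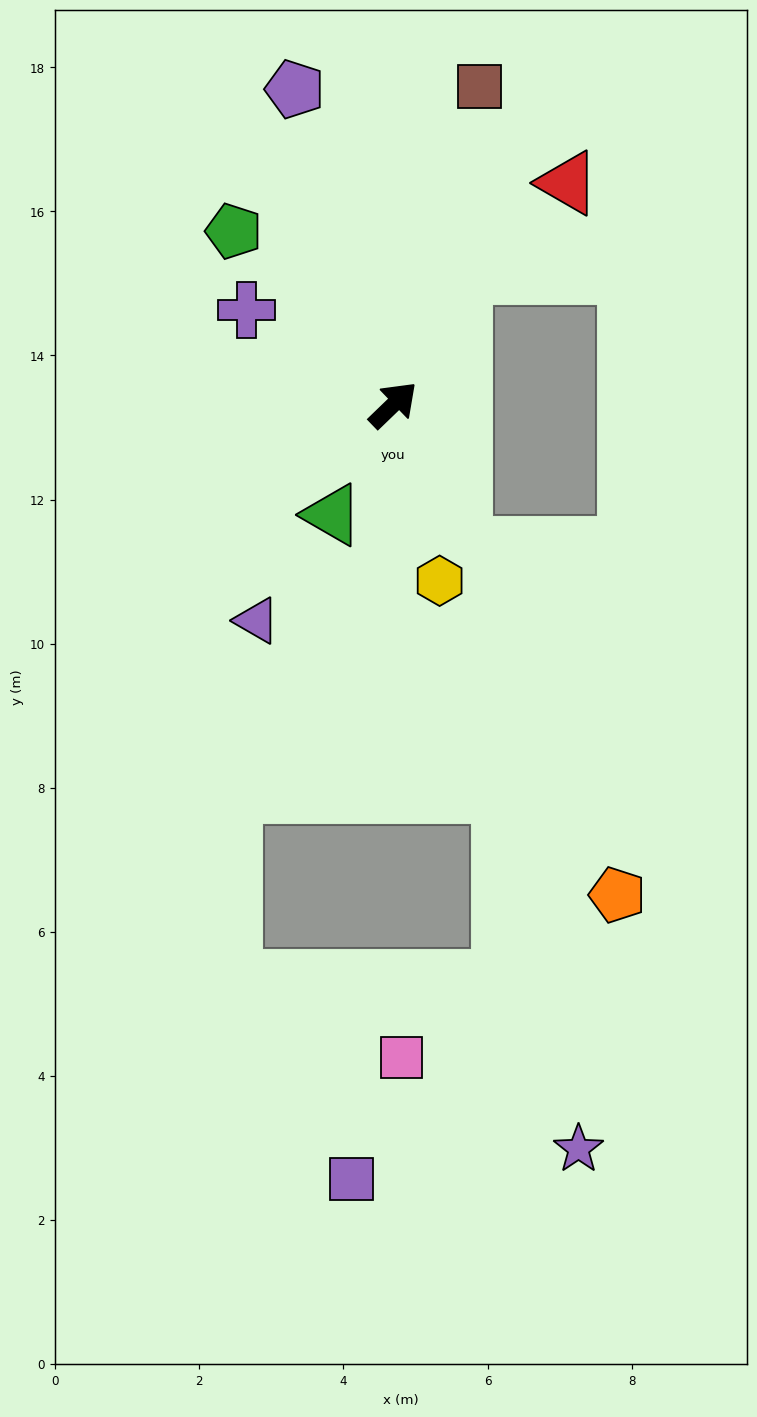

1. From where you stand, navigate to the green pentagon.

turn left 89°, forward 3.3 m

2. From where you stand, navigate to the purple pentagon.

turn left 63°, forward 4.6 m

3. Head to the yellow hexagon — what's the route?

turn right 119°, forward 2.5 m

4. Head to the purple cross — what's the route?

turn left 103°, forward 2.4 m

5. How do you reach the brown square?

turn left 31°, forward 4.6 m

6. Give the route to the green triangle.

turn right 163°, forward 1.7 m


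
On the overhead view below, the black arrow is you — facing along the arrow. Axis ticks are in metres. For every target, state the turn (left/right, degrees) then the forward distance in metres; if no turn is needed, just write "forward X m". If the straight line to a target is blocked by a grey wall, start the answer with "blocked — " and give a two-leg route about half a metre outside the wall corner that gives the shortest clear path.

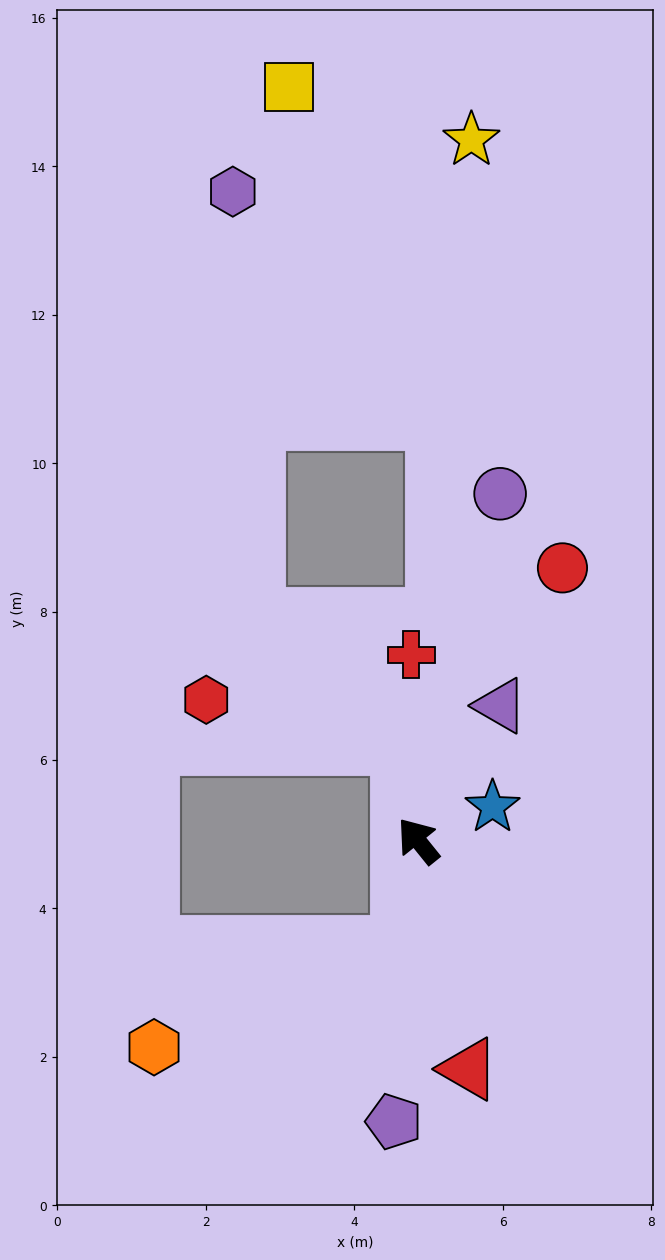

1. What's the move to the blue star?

turn right 104°, forward 1.1 m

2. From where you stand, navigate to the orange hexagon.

blocked — turn left 133°, forward 1.4 m, then turn right 60°, forward 3.6 m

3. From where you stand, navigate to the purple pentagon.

turn left 136°, forward 3.8 m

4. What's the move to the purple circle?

turn right 52°, forward 4.8 m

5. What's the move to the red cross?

turn right 37°, forward 2.5 m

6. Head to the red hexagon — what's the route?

blocked — turn right 30°, forward 1.3 m, then turn left 69°, forward 2.7 m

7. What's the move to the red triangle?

turn left 154°, forward 3.2 m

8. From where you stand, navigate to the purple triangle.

turn right 70°, forward 2.1 m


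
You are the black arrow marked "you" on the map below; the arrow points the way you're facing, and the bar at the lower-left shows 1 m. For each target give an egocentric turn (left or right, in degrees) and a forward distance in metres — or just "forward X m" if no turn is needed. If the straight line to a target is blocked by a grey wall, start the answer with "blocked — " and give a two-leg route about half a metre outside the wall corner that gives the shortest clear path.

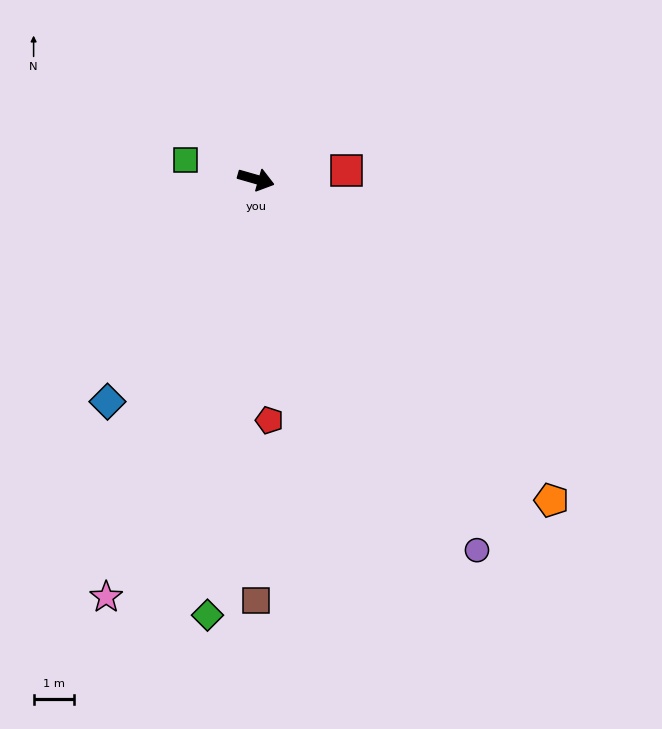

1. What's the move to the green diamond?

turn right 80°, forward 10.8 m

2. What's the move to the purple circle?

turn right 43°, forward 10.6 m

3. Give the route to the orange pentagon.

turn right 31°, forward 10.7 m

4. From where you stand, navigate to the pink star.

turn right 94°, forward 10.9 m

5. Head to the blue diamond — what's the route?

turn right 108°, forward 6.6 m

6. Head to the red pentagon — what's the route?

turn right 71°, forward 5.9 m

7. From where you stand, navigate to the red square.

turn left 22°, forward 2.2 m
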